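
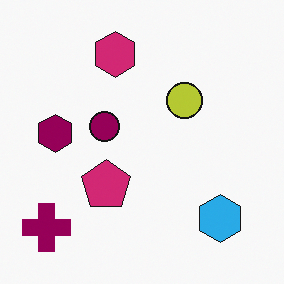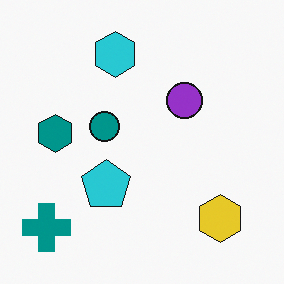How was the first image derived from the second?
The first image is the second hue-shifted through roughly a third of the color wheel.

Every shape's color has rotated by the same amount around the hue wheel — a uniform hue shift.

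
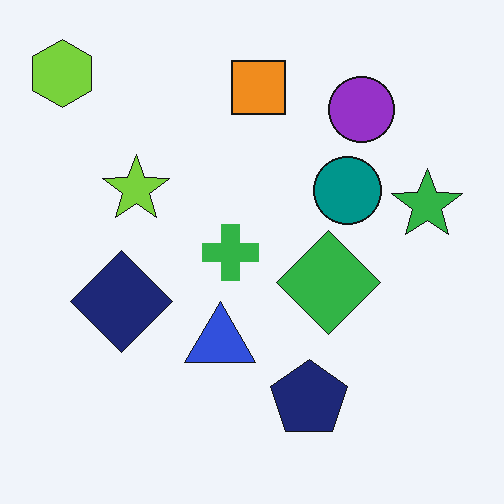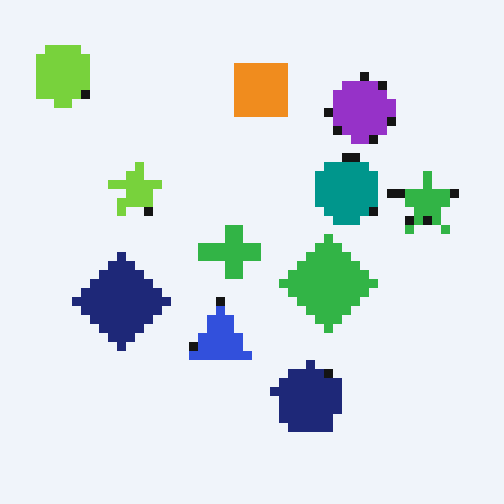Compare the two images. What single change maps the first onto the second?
The second image is the first heavily pixelated into large blocks.

Shapes are reduced to large square blocks; fine edges and outlines are lost — a downscale-then-upscale (mosaic) effect.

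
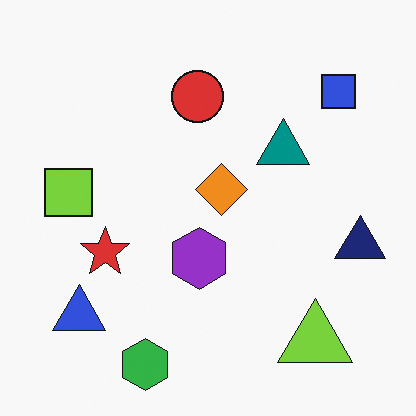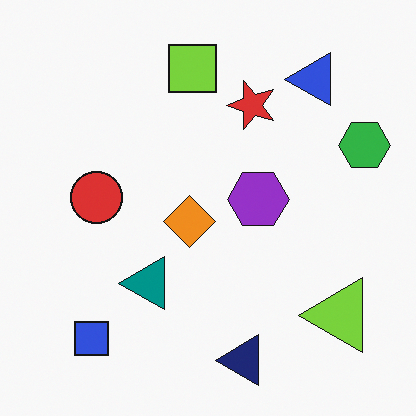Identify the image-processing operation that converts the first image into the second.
The second image is the first transposed (reflected across the top-left ↔ bottom-right diagonal).

Shapes have swapped their row and column positions — what was in the top-right is now in the bottom-left — a diagonal reflection.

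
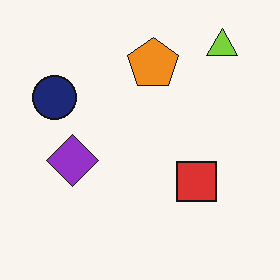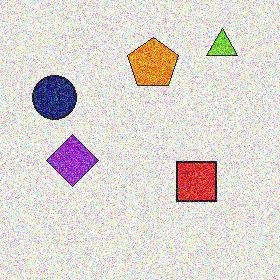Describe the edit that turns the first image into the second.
The second image is the first degraded with a thick layer of grain.

Random speckle covers the whole image, including the flat background.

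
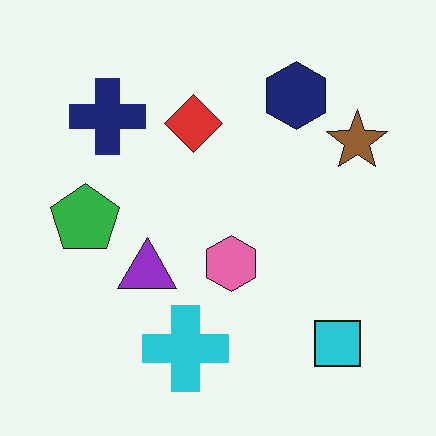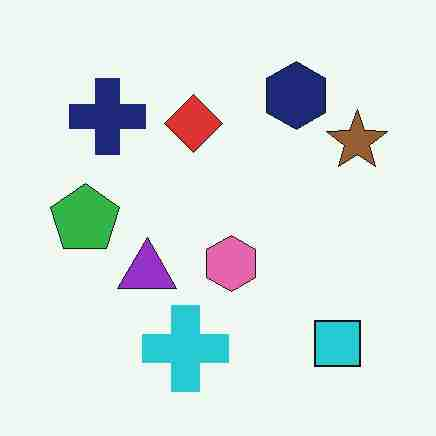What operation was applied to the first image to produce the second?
The transformation is: degraded with heavy JPEG compression.

Blocky 8×8 compression artifacts appear around shape edges and the flat background shows ringing — characteristic JPEG degradation.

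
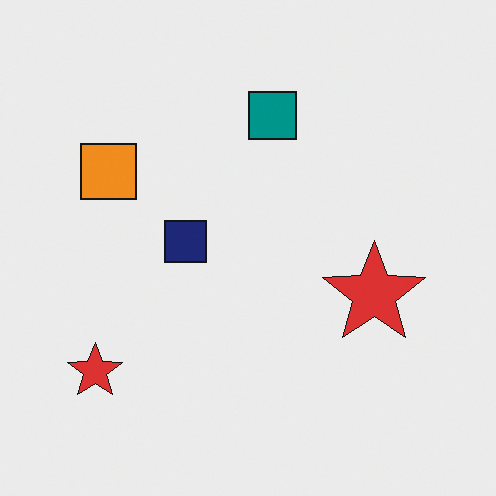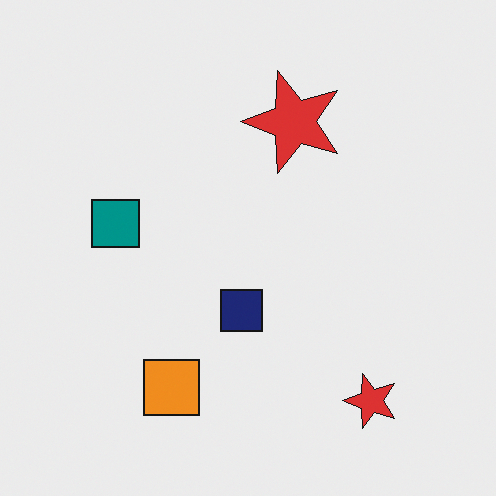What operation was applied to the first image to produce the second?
The transformation is: rotated 90° counter-clockwise.

The orange square sits in the left of the first image and the bottom of the second — consistent with a whole-image 90° counter-clockwise rotation.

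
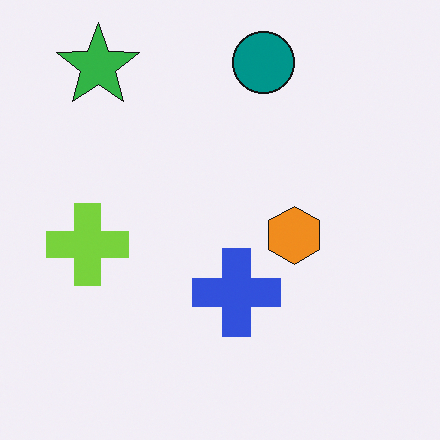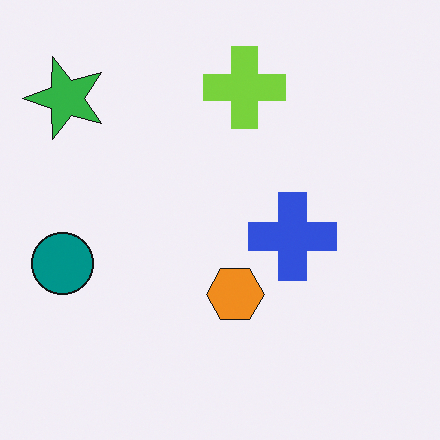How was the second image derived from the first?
The second image is the first transposed (reflected across the top-left ↔ bottom-right diagonal).

Shapes have swapped their row and column positions — what was in the top-right is now in the bottom-left — a diagonal reflection.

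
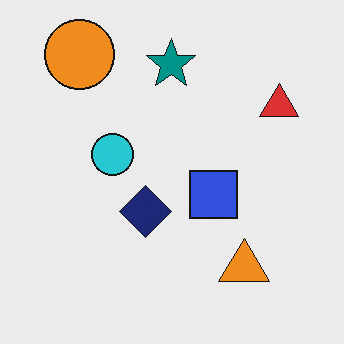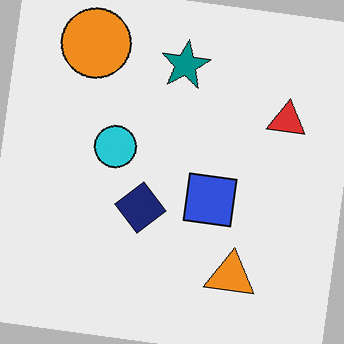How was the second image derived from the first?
The image was rotated clockwise by a small amount.

Every shape is tilted by the same angle and the image corners show triangular fill wedges — a whole-image rotation by a non-right angle.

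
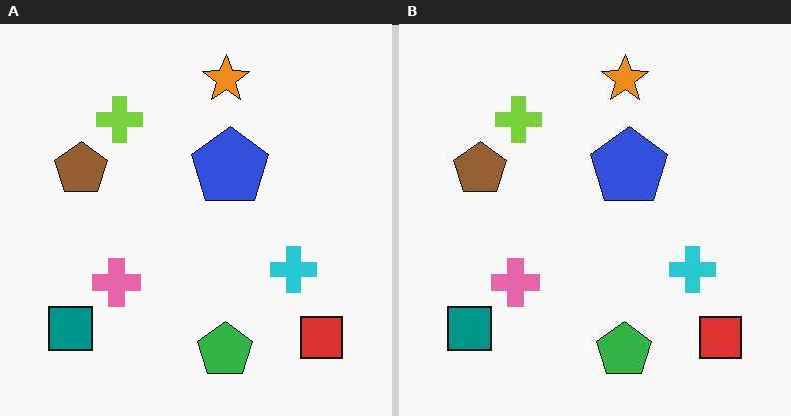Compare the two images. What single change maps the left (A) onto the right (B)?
The right (B) image is the left (A) JPEG-compressed with visible artifacts.

Blocky 8×8 compression artifacts appear around shape edges and the flat background shows ringing — characteristic JPEG degradation.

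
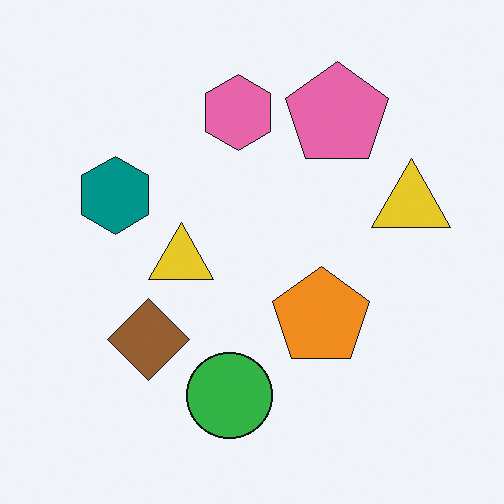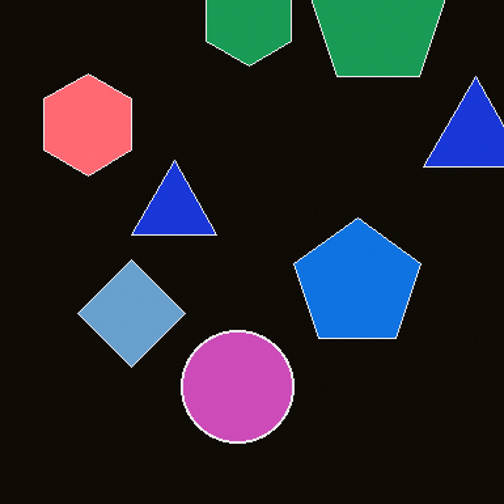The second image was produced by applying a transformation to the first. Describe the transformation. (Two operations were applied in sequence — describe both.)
It was cropped slightly and scaled back up, then color-inverted (negative).

The visible shapes are larger and the field of view is narrower; shapes near the original edges may be partly or wholly outside the frame — a crop-and-rescale. The light background has become dark and every shape's color is its complement — a photographic negative.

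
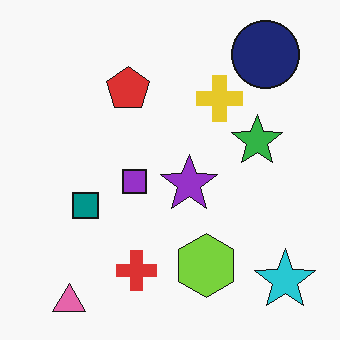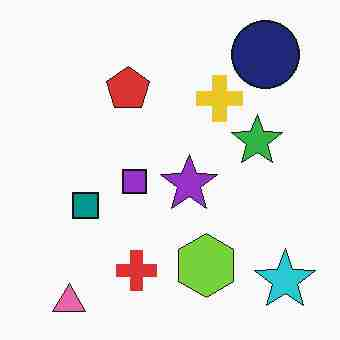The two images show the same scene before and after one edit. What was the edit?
The second image is the first heavily JPEG-compressed with obvious blocking artifacts.

Blocky 8×8 compression artifacts appear around shape edges and the flat background shows ringing — characteristic JPEG degradation.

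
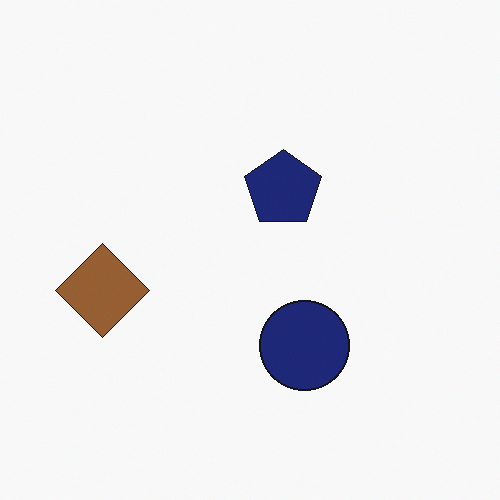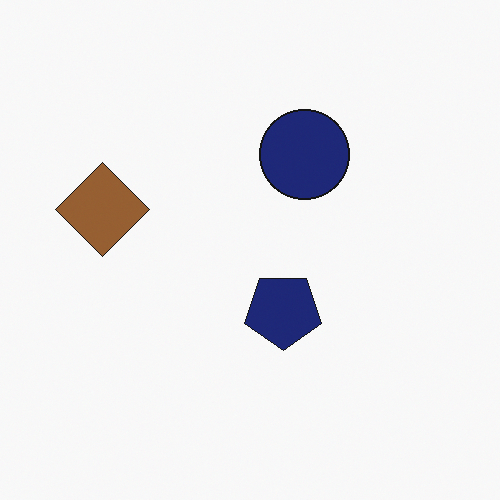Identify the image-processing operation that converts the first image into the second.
The transformation is: flipped vertically (top ↔ bottom).

The navy circle is in the bottom of the first image and the top of the second — shapes on opposite sides of the horizontal midline have swapped in a mirror flip.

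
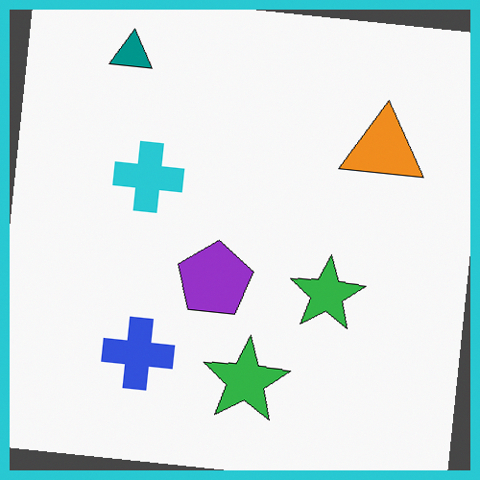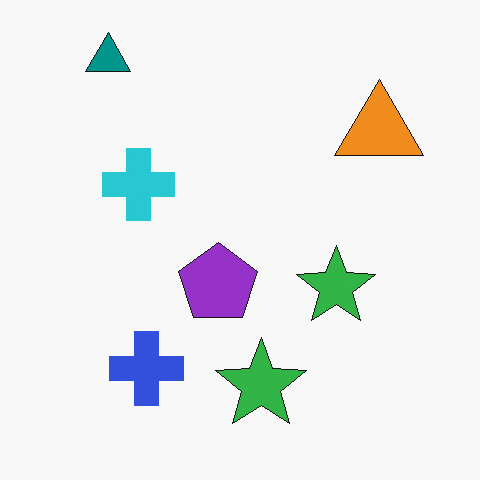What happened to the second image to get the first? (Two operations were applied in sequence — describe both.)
The first image is the second rotated clockwise by a few degrees, then framed with a cyan border.

Every shape is tilted by the same angle and the image corners show triangular fill wedges — a whole-image rotation by a non-right angle. A solid cyan frame runs around the edge of the first image, with the content slightly shrunk inside it.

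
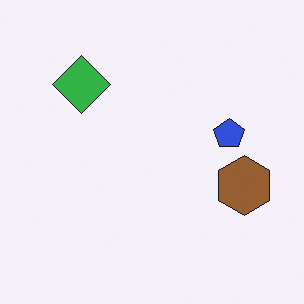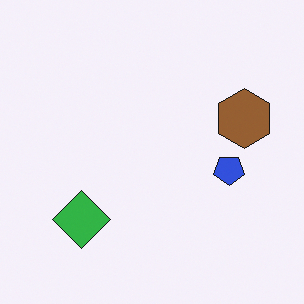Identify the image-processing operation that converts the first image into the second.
The second image is the first flipped vertically (top ↔ bottom).

The green diamond is in the top-left of the first image and the bottom-left of the second — shapes on opposite sides of the horizontal midline have swapped in a mirror flip.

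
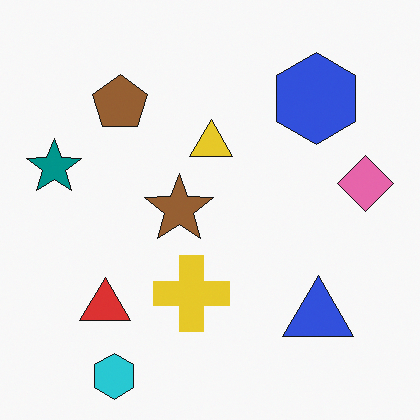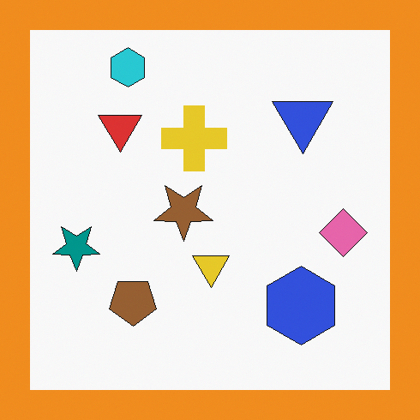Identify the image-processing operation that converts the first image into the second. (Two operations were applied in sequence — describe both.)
The image was flipped vertically (top ↔ bottom), then framed with a orange border.

The cyan hexagon is in the bottom-left of the first image and the top-left of the second — shapes on opposite sides of the horizontal midline have swapped in a mirror flip. A solid orange frame runs around the edge of the second image, with the content slightly shrunk inside it.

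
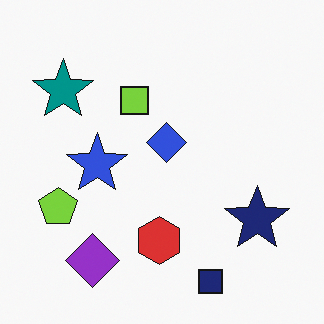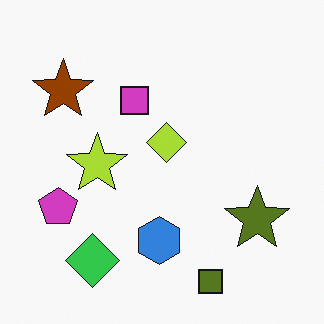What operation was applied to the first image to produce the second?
Hue-shifted through roughly half the color wheel.

Every shape's color has rotated by the same amount around the hue wheel — a uniform hue shift.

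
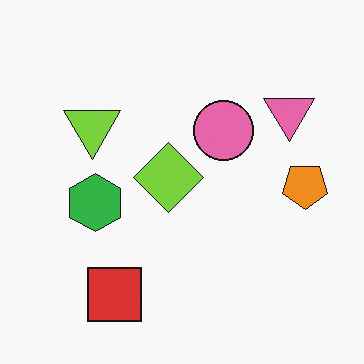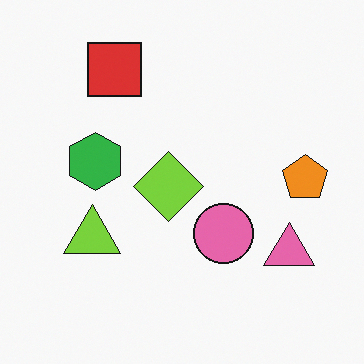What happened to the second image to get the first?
The image was flipped vertically (top ↔ bottom).

The red square is in the top-left of the second image and the bottom-left of the first — shapes on opposite sides of the horizontal midline have swapped in a mirror flip.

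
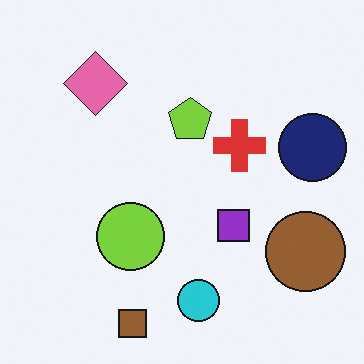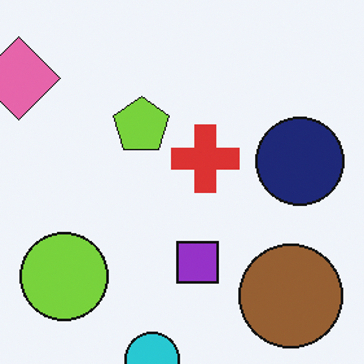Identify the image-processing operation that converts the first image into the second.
The image was cropped slightly and scaled back up.

The visible shapes are larger and the field of view is narrower; shapes near the original edges may be partly or wholly outside the frame — a crop-and-rescale.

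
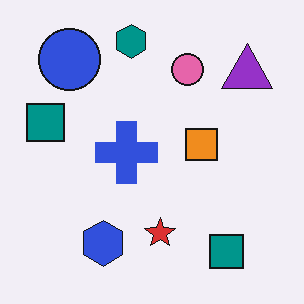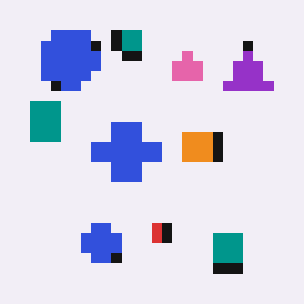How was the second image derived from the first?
The second image is the first coarsely pixelated.

Shapes are reduced to large square blocks; fine edges and outlines are lost — a downscale-then-upscale (mosaic) effect.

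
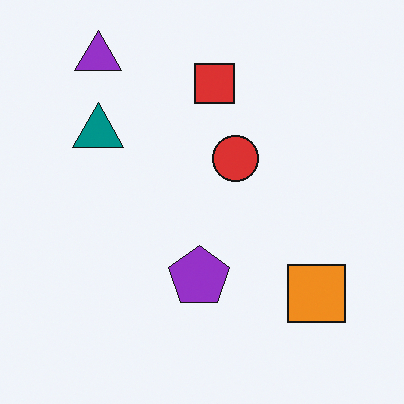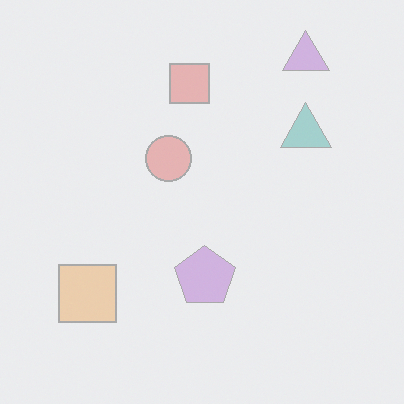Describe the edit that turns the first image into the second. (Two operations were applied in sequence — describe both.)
Washed out (contrast reduced), then flipped horizontally (left ↔ right).

Tones are pushed toward mid-grey across the whole image — a global contrast change. The orange square is in the bottom-right of the first image and the bottom-left of the second — shapes on opposite sides of the vertical midline have swapped in a mirror flip.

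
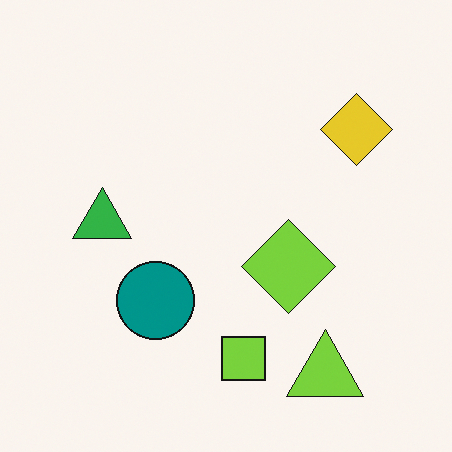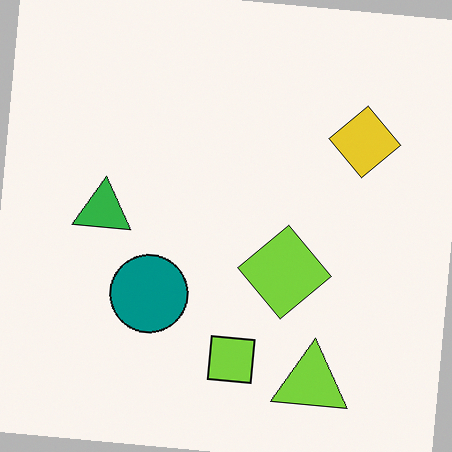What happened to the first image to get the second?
The image was rotated clockwise by a slight angle.

Every shape is tilted by the same angle and the image corners show triangular fill wedges — a whole-image rotation by a non-right angle.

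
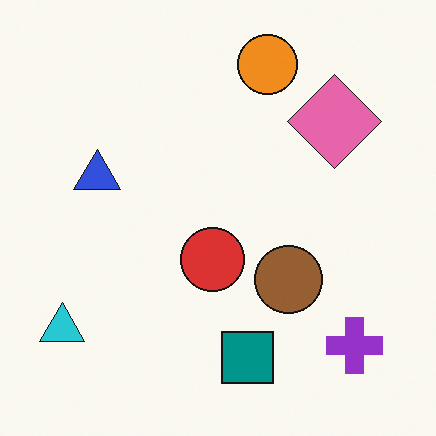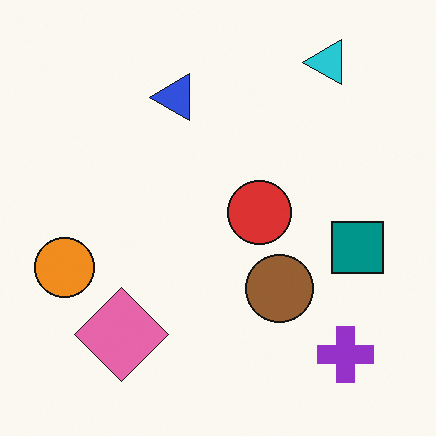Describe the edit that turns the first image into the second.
This is the original image transposed (reflected across the top-left ↔ bottom-right diagonal).

Shapes have swapped their row and column positions — what was in the top-right is now in the bottom-left — a diagonal reflection.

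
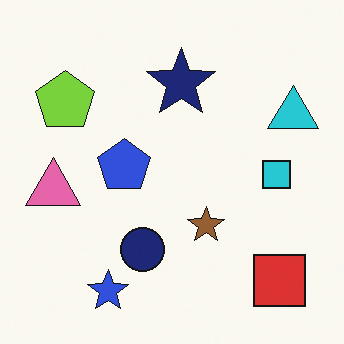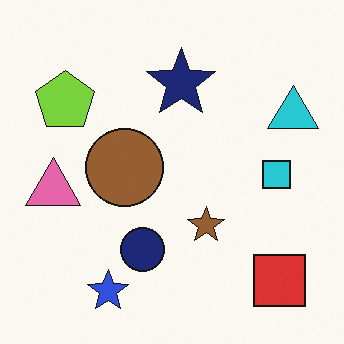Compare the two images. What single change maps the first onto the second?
The second image is the first overlaid with an additional brown circle.

A brown circle appears in the second image that is absent from the first.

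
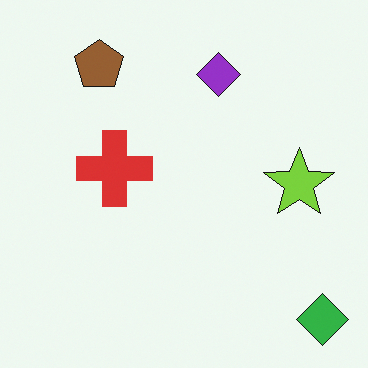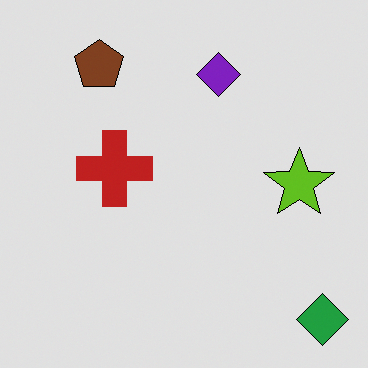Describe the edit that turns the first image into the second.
The image was moderately posterized.

Each flat color has snapped to a coarser quantized level — most visibly, the near-white background has dropped to a flat grey.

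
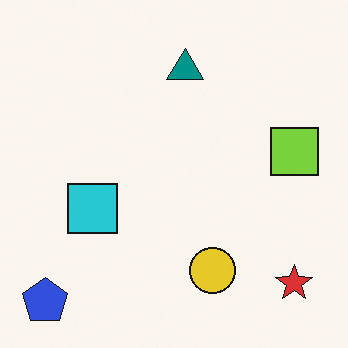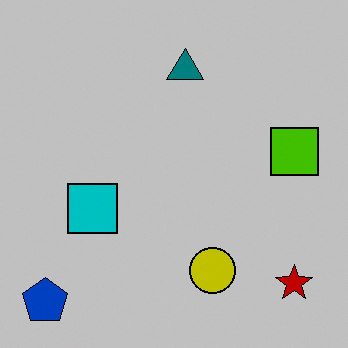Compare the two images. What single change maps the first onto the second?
It was heavily posterized to just a handful of flat colors.

Each flat color has snapped to a coarser quantized level — most visibly, the near-white background has dropped to a flat grey.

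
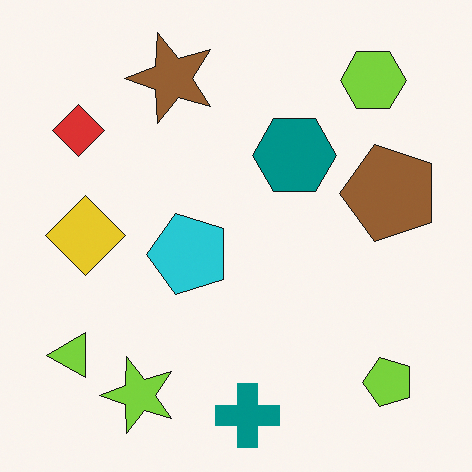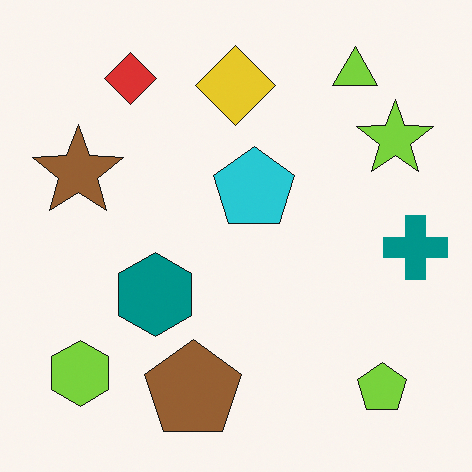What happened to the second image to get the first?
The image was transposed (reflected across the top-left ↔ bottom-right diagonal).

Shapes have swapped their row and column positions — what was in the top-right is now in the bottom-left — a diagonal reflection.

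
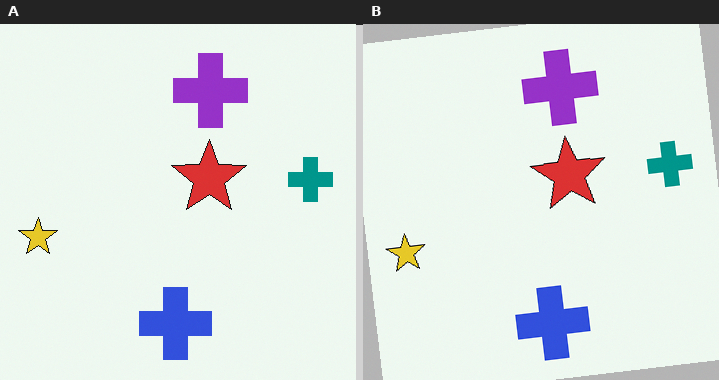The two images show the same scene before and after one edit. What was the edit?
The right (B) image is the left (A) rotated counter-clockwise by a few degrees.

Every shape is tilted by the same angle and the image corners show triangular fill wedges — a whole-image rotation by a non-right angle.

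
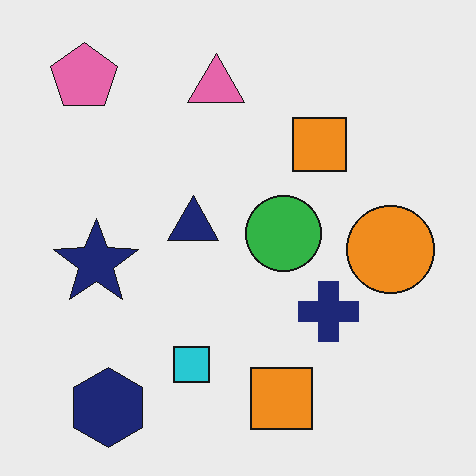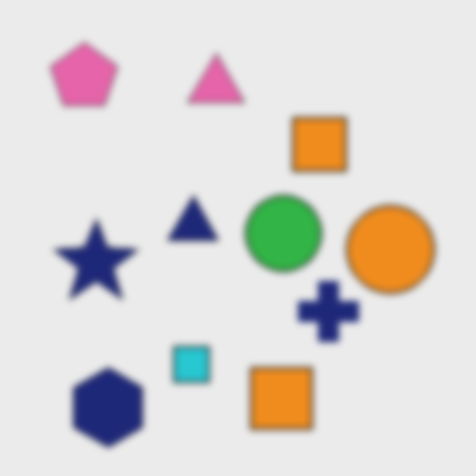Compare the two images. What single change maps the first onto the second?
The transformation is: moderately blurred.

Shape edges and outlines are uniformly softened across the whole image.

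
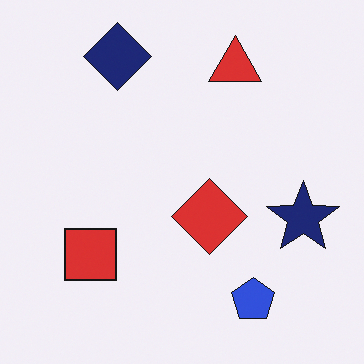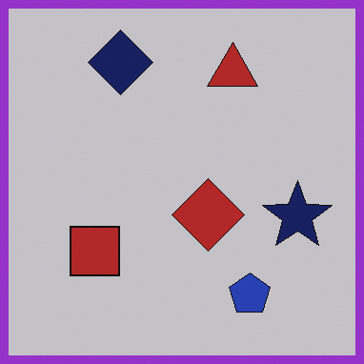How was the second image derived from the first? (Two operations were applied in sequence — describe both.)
This is the original image slightly darkened, then framed with a purple border.

Every pixel — background and shapes alike — is uniformly darkened. A solid purple frame runs around the edge of the second image, with the content slightly shrunk inside it.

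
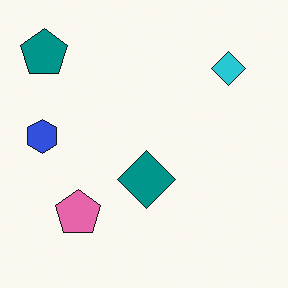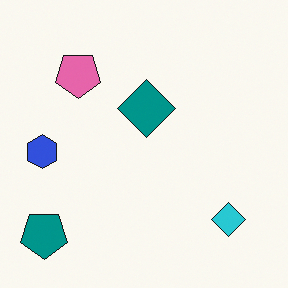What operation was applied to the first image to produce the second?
This is the original image flipped vertically (top ↔ bottom).

The teal pentagon is in the top-left of the first image and the bottom-left of the second — shapes on opposite sides of the horizontal midline have swapped in a mirror flip.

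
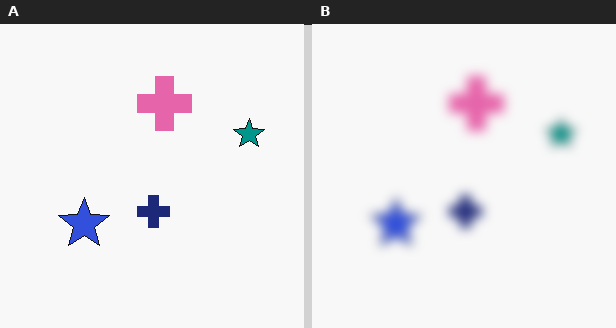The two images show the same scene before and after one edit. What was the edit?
The transformation is: heavily blurred.

Shape edges and outlines are uniformly softened across the whole image.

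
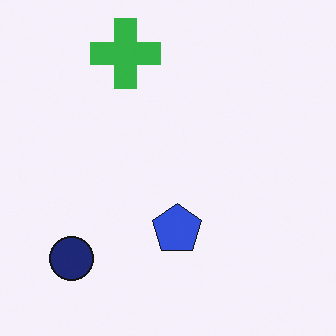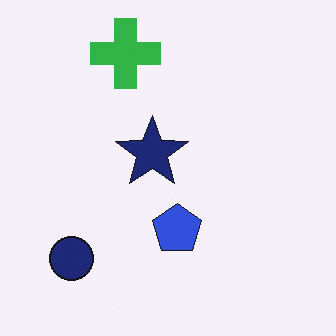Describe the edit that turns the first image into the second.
The transformation is: overlaid with an additional navy star.

A navy star appears in the second image that is absent from the first.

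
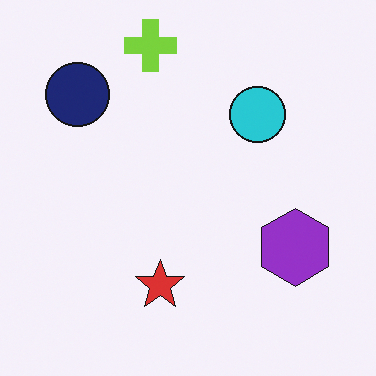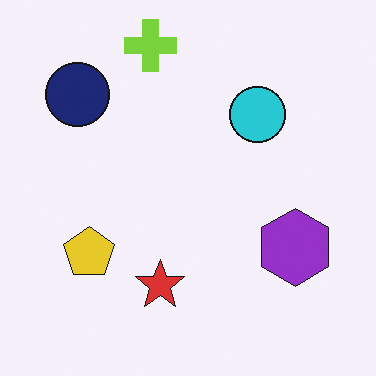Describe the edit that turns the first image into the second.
It was overlaid with an additional yellow pentagon.

A yellow pentagon appears in the second image that is absent from the first.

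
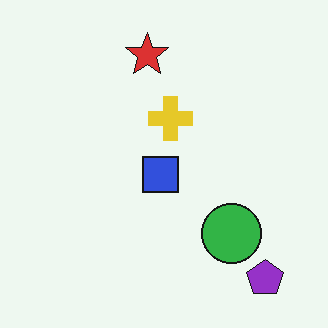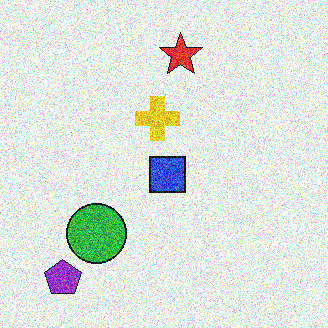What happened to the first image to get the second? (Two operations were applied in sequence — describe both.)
It was degraded with heavy additive noise, then flipped horizontally (left ↔ right).

Random speckle covers the whole image, including the flat background. The purple pentagon is in the bottom-right of the first image and the bottom-left of the second — shapes on opposite sides of the vertical midline have swapped in a mirror flip.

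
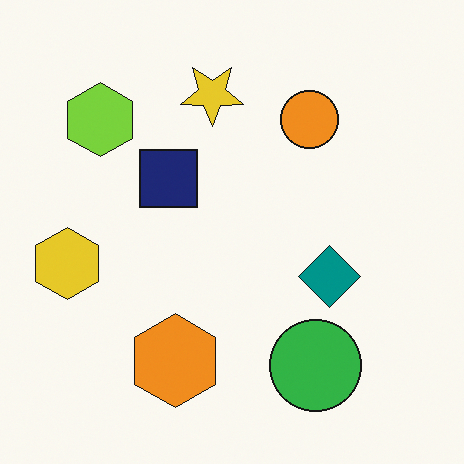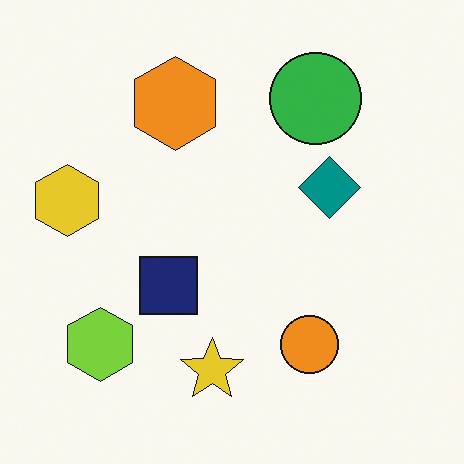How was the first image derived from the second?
The transformation is: flipped vertically (top ↔ bottom).

The yellow star is in the bottom of the second image and the top of the first — shapes on opposite sides of the horizontal midline have swapped in a mirror flip.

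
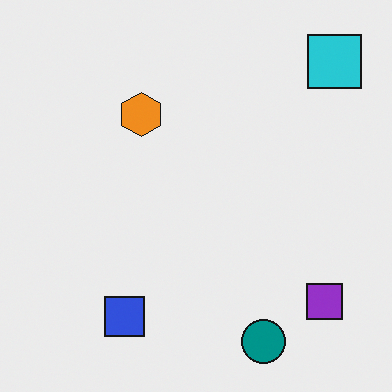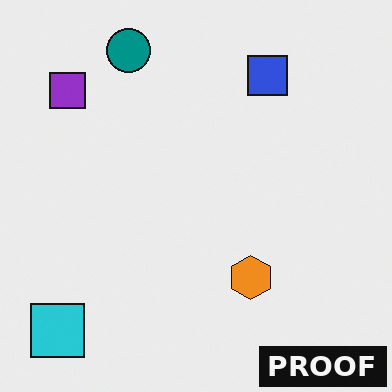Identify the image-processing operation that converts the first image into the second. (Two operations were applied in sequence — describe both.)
The image was rotated 180°, then watermarked with the text "PROOF" in the lower-right corner.

The cyan square sits in the top-right of the first image and the bottom-left of the second — consistent with a whole-image 180° rotation. A dark label reading "PROOF" appears in the lower-right corner.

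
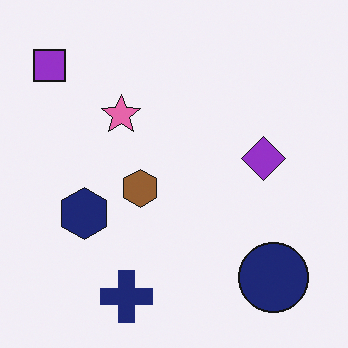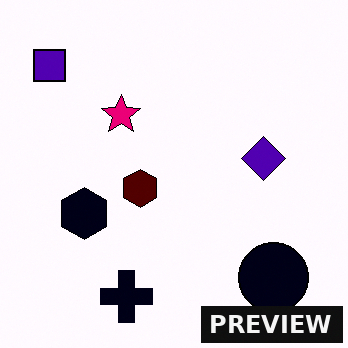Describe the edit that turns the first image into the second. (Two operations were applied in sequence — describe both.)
It was given much higher contrast, then watermarked with the text "PREVIEW" in the lower-right corner.

Tones are pushed away from mid-grey across the whole image — a global contrast change. A dark label reading "PREVIEW" appears in the lower-right corner.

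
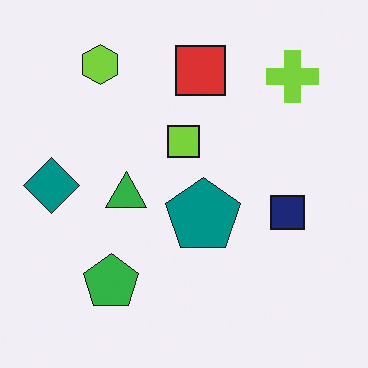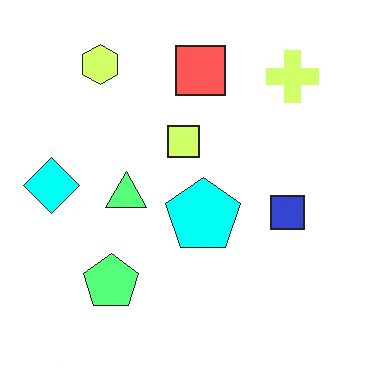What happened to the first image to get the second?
It was noticeably brightened.

Every pixel — background and shapes alike — is uniformly brightened.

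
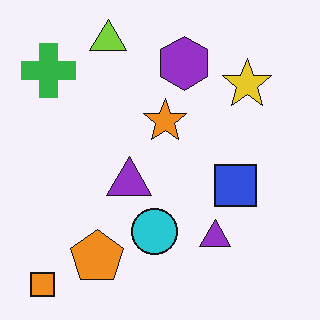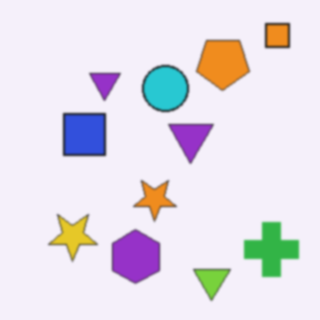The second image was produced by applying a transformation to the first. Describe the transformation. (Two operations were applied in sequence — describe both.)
The transformation is: rotated 180°, then given a subtle gaussian blur.

The orange square sits in the bottom-left of the first image and the top-right of the second — consistent with a whole-image 180° rotation. Shape edges and outlines are uniformly softened across the whole image.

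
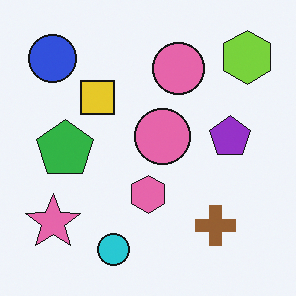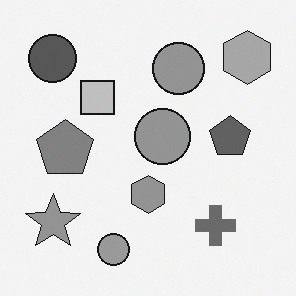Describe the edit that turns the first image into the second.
The image was converted to grayscale.

All color is removed — every shape is now a shade of grey.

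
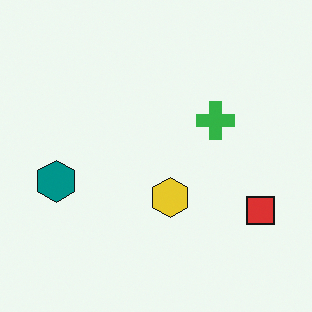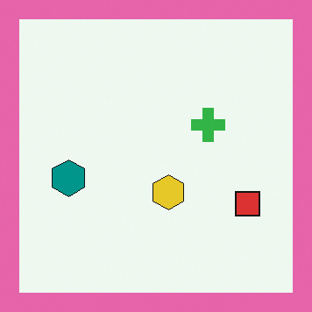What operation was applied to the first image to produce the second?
The second image is the first framed with a pink border.

A solid pink frame runs around the edge of the second image, with the content slightly shrunk inside it.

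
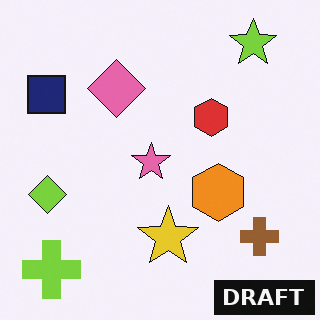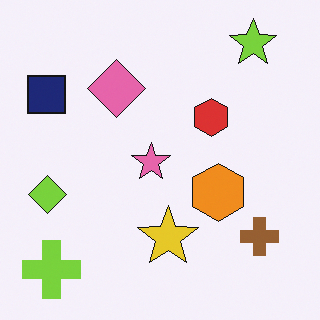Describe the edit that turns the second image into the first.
The transformation is: watermarked with the text "DRAFT" in the lower-right corner.

A dark label reading "DRAFT" appears in the lower-right corner.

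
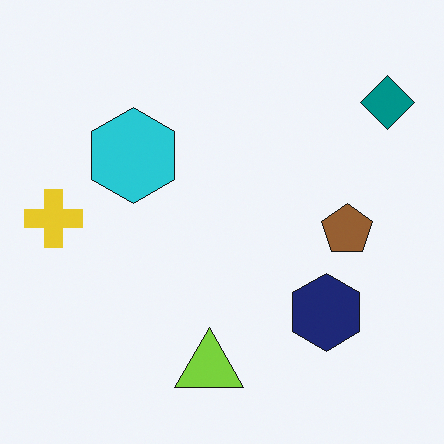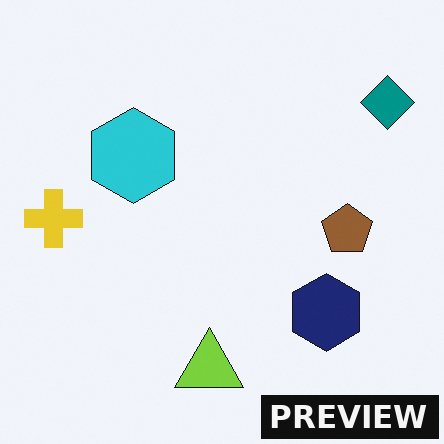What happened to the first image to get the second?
It was watermarked with the text "PREVIEW" in the lower-right corner.

A dark label reading "PREVIEW" appears in the lower-right corner.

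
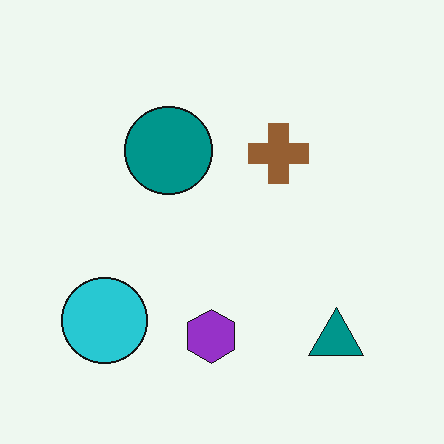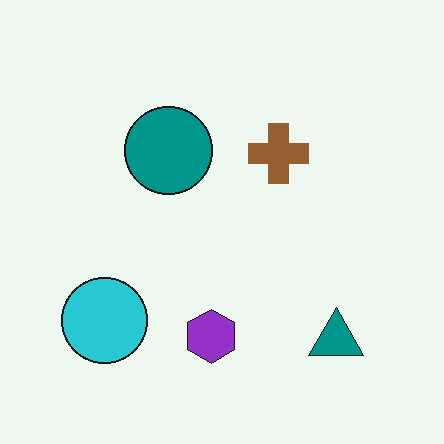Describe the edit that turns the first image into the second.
This is the original image given moderate JPEG compression.

Blocky 8×8 compression artifacts appear around shape edges and the flat background shows ringing — characteristic JPEG degradation.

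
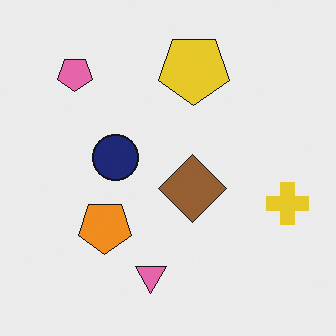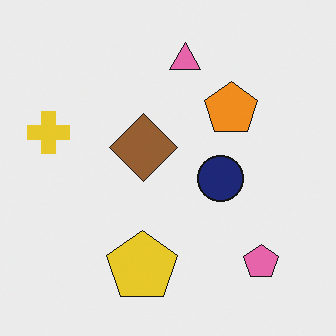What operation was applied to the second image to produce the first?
Rotated 180°.

The pink pentagon sits in the bottom-right of the second image and the top-left of the first — consistent with a whole-image 180° rotation.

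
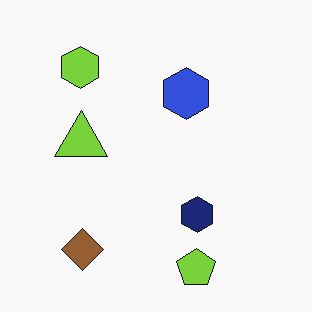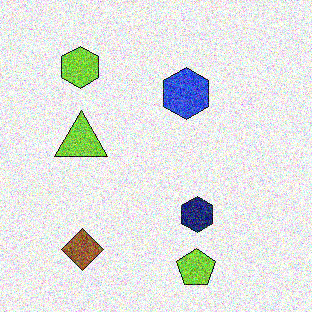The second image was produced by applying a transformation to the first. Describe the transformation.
The image was degraded with heavy additive noise.

Random speckle covers the whole image, including the flat background.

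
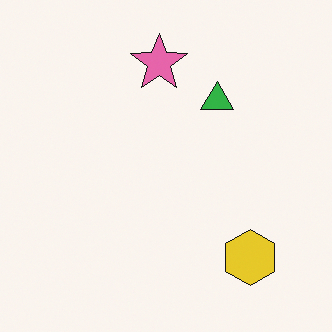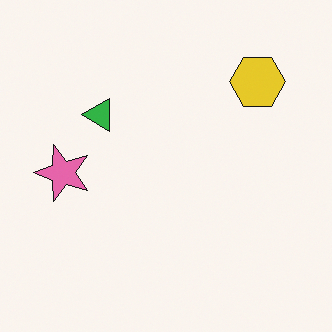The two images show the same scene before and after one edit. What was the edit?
The image was rotated 90° counter-clockwise.

The yellow hexagon sits in the bottom-right of the first image and the top-right of the second — consistent with a whole-image 90° counter-clockwise rotation.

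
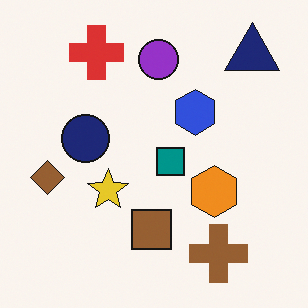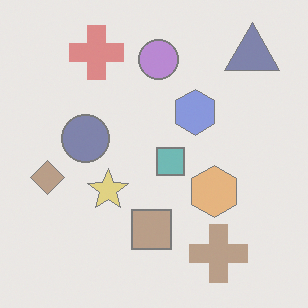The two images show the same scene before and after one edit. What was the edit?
Washed out (contrast reduced).

Tones are pushed toward mid-grey across the whole image — a global contrast change.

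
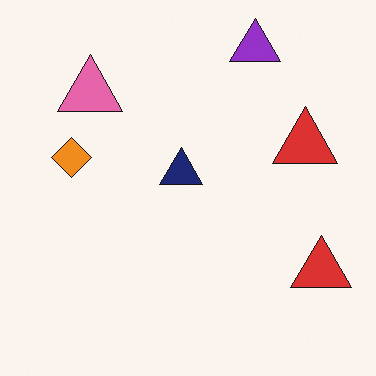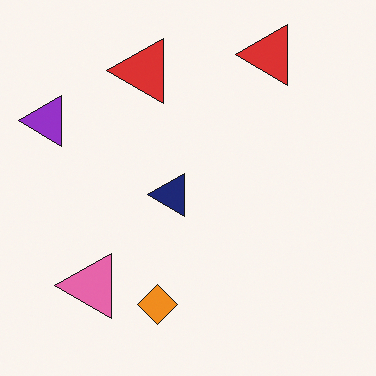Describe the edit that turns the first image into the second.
Rotated 90° counter-clockwise.

The purple triangle sits in the top-right of the first image and the top-left of the second — consistent with a whole-image 90° counter-clockwise rotation.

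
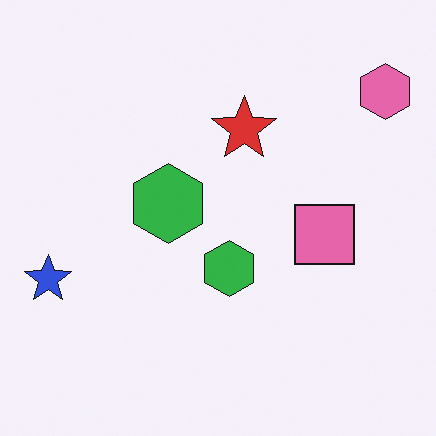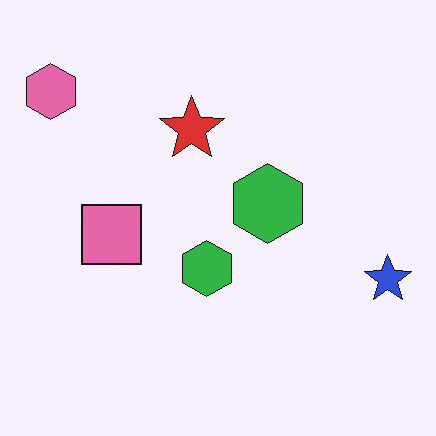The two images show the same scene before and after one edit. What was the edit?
This is the original image flipped horizontally (left ↔ right).

The blue star is in the left of the first image and the right of the second — shapes on opposite sides of the vertical midline have swapped in a mirror flip.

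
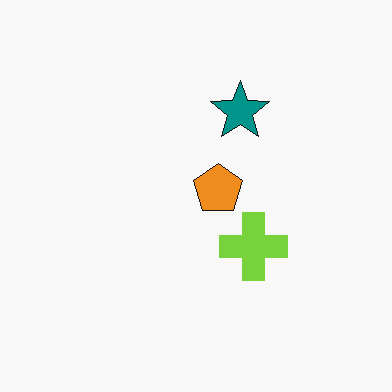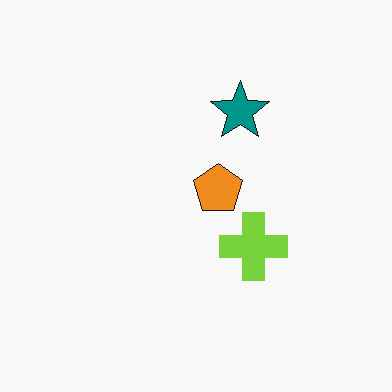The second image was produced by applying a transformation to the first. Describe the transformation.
The transformation is: JPEG-compressed with visible artifacts.

Blocky 8×8 compression artifacts appear around shape edges and the flat background shows ringing — characteristic JPEG degradation.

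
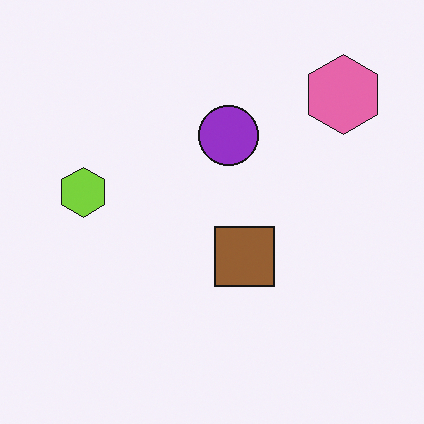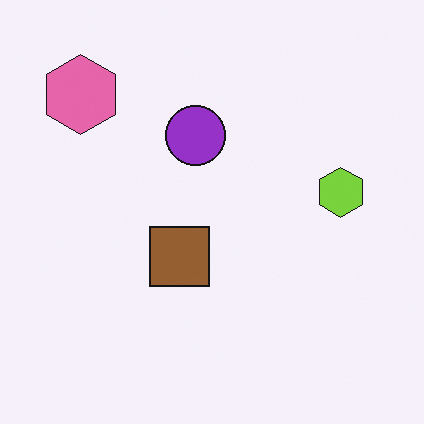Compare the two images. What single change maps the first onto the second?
Flipped horizontally (left ↔ right).

The pink hexagon is in the top-right of the first image and the top-left of the second — shapes on opposite sides of the vertical midline have swapped in a mirror flip.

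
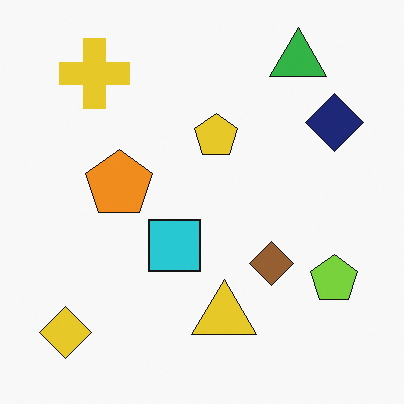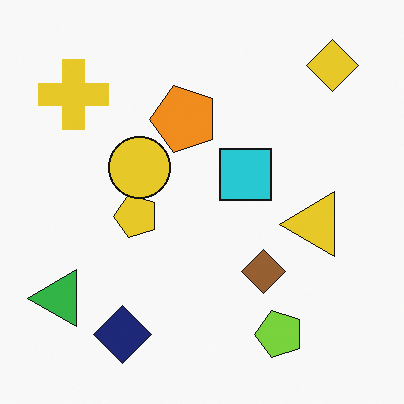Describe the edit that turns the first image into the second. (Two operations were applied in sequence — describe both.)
Transposed (reflected across the top-left ↔ bottom-right diagonal), then overlaid with an additional yellow circle.

Shapes have swapped their row and column positions — what was in the top-right is now in the bottom-left — a diagonal reflection. A yellow circle appears in the second image that is absent from the first.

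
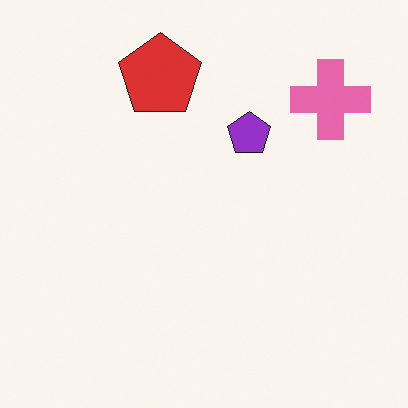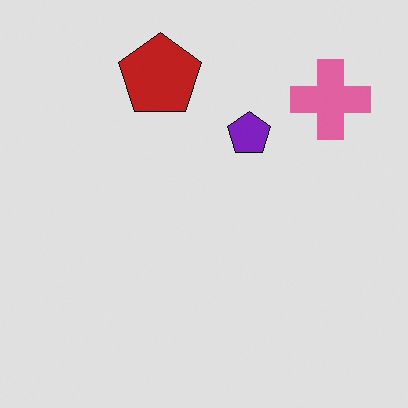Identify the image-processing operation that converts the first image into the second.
The transformation is: posterized to a reduced palette.

Each flat color has snapped to a coarser quantized level — most visibly, the near-white background has dropped to a flat grey.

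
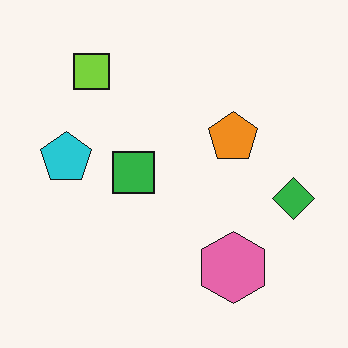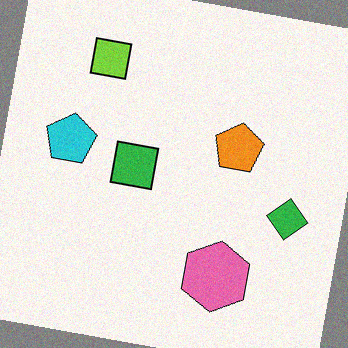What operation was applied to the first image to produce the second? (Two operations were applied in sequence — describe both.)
Rotated clockwise by a few degrees, then degraded with subtle gaussian noise.

Every shape is tilted by the same angle and the image corners show triangular fill wedges — a whole-image rotation by a non-right angle. Random speckle covers the whole image, including the flat background.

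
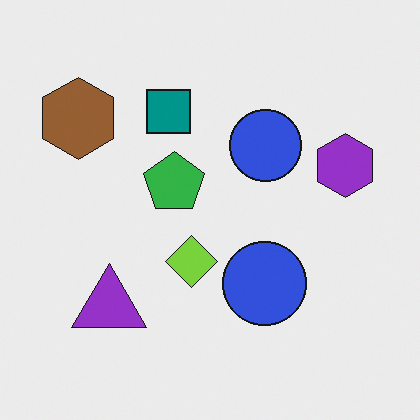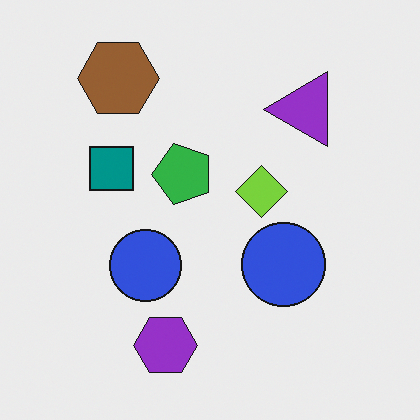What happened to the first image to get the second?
The image was transposed (reflected across the top-left ↔ bottom-right diagonal).

Shapes have swapped their row and column positions — what was in the top-right is now in the bottom-left — a diagonal reflection.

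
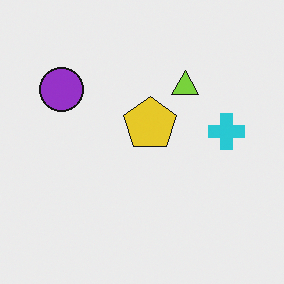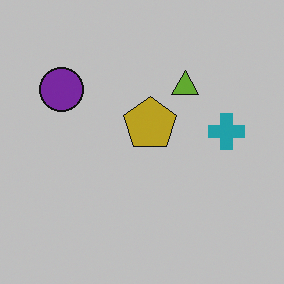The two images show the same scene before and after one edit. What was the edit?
This is the original image darkened a little.

Every pixel — background and shapes alike — is uniformly darkened.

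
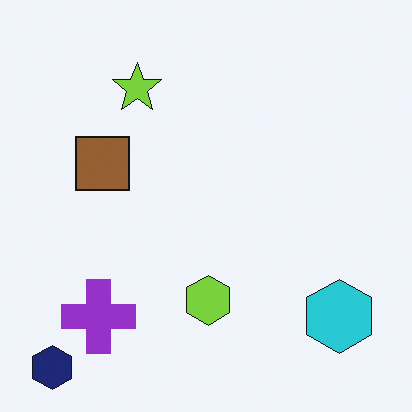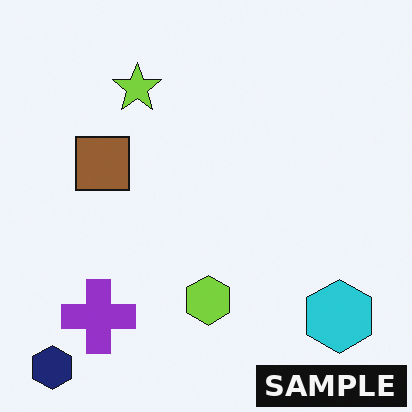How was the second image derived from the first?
This is the original image watermarked with the text "SAMPLE" in the lower-right corner.

A dark label reading "SAMPLE" appears in the lower-right corner.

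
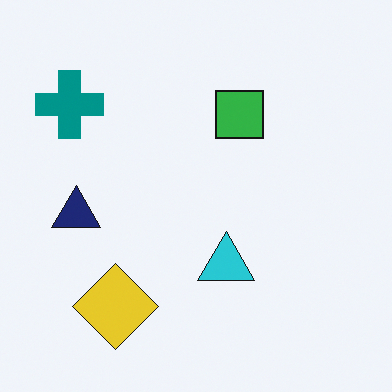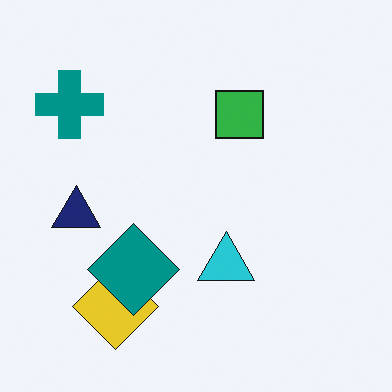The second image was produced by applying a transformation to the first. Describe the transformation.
The second image is the first overlaid with an additional teal diamond.

A teal diamond appears in the second image that is absent from the first.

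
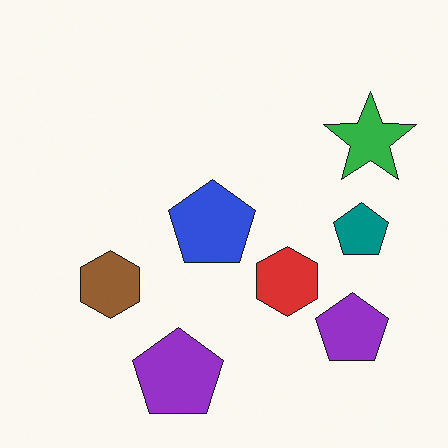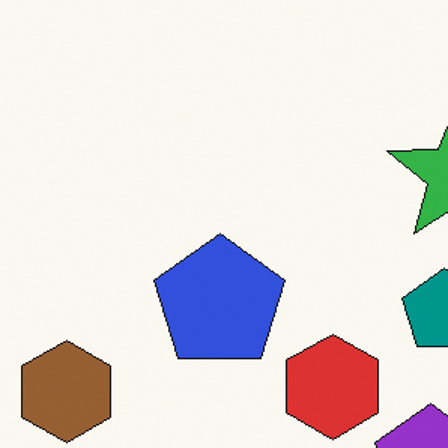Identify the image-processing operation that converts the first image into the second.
Cropped slightly and scaled back up.

The visible shapes are larger and the field of view is narrower; shapes near the original edges may be partly or wholly outside the frame — a crop-and-rescale.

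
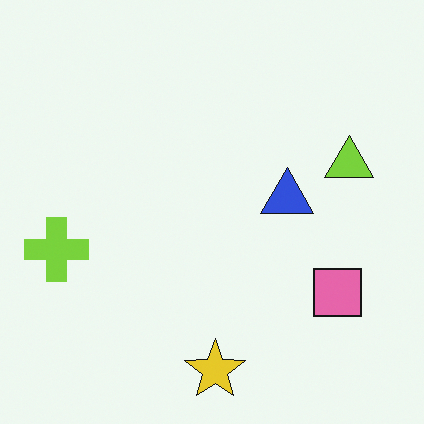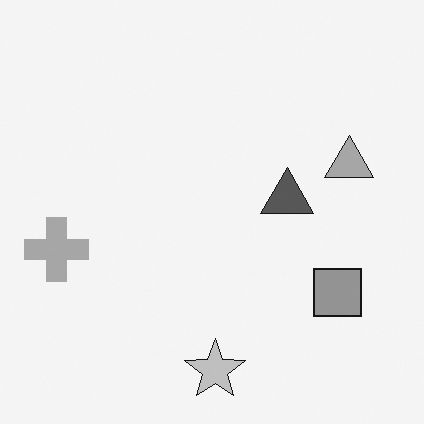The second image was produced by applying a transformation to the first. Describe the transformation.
The transformation is: converted to grayscale.

All color is removed — every shape is now a shade of grey.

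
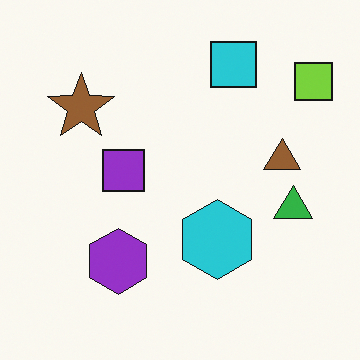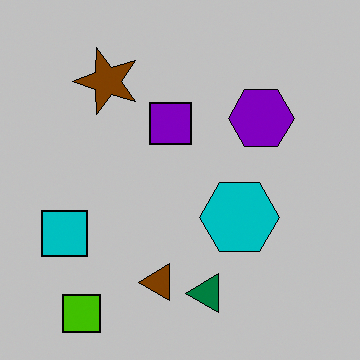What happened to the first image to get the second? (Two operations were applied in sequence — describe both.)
This is the original image transposed (reflected across the top-left ↔ bottom-right diagonal), then aggressively posterized.

Shapes have swapped their row and column positions — what was in the top-right is now in the bottom-left — a diagonal reflection. Each flat color has snapped to a coarser quantized level — most visibly, the near-white background has dropped to a flat grey.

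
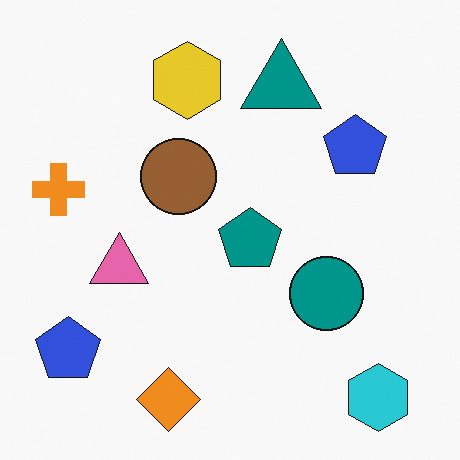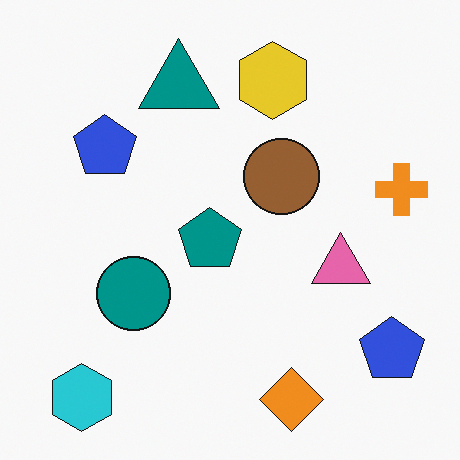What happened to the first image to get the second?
The second image is the first flipped horizontally (left ↔ right).

The orange cross is in the left of the first image and the right of the second — shapes on opposite sides of the vertical midline have swapped in a mirror flip.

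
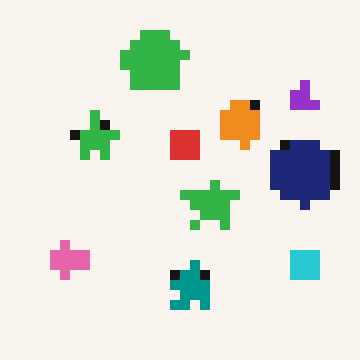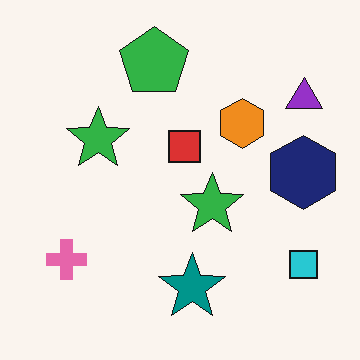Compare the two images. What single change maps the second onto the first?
This is the original image coarsely pixelated.

Shapes are reduced to large square blocks; fine edges and outlines are lost — a downscale-then-upscale (mosaic) effect.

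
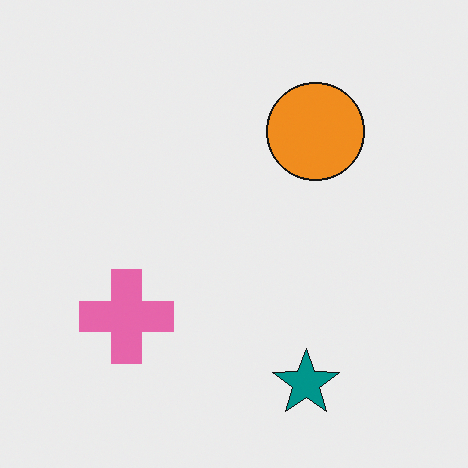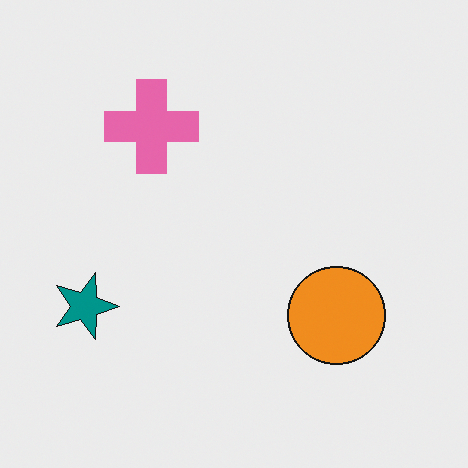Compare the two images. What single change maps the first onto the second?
The image was rotated 90° clockwise.

The teal star sits in the bottom of the first image and the left of the second — consistent with a whole-image 90° clockwise rotation.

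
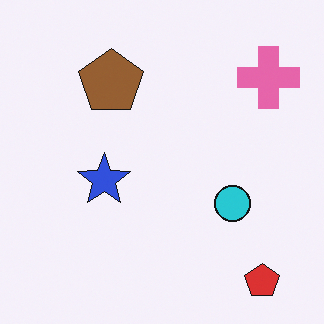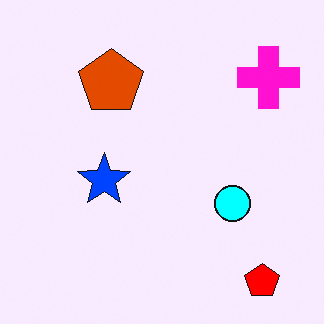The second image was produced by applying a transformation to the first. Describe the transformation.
Heavily oversaturated.

All colors are more vivid — a global saturation change.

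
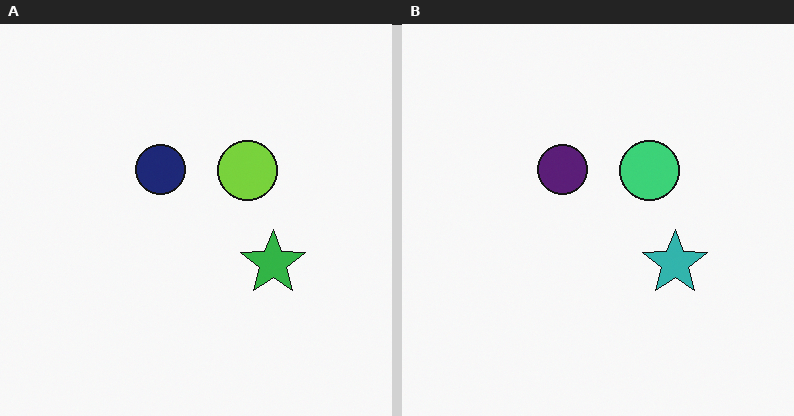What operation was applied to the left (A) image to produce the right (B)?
The image was hue-shifted slightly.

Every shape's color has rotated by the same amount around the hue wheel — a uniform hue shift.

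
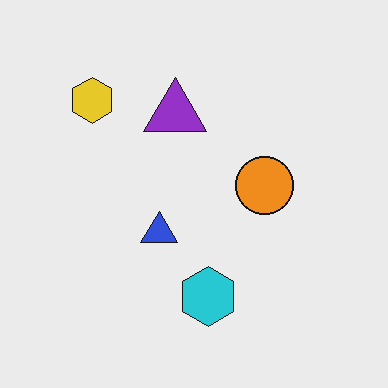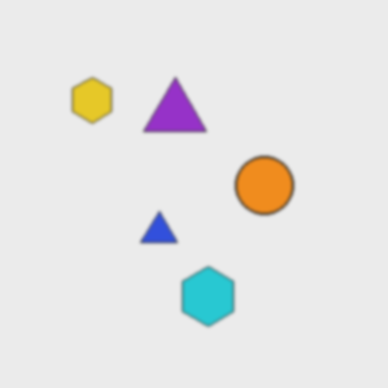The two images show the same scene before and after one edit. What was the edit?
The second image is the first slightly softened.

Shape edges and outlines are uniformly softened across the whole image.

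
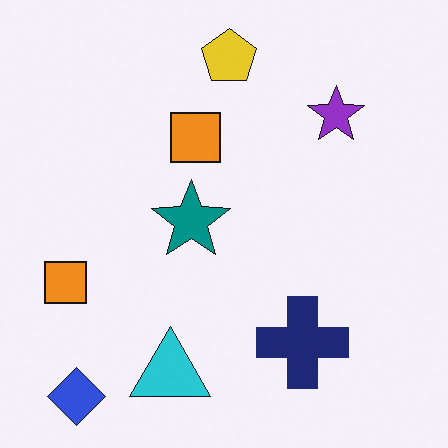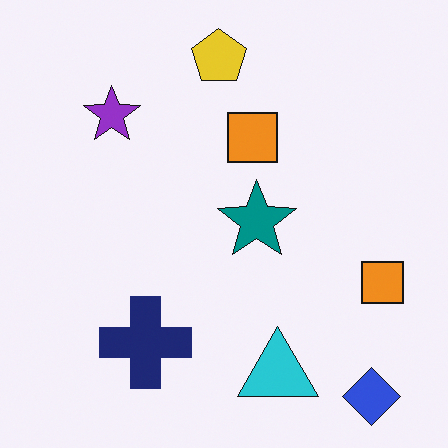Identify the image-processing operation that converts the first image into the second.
The transformation is: flipped horizontally (left ↔ right).

The blue diamond is in the bottom-left of the first image and the bottom-right of the second — shapes on opposite sides of the vertical midline have swapped in a mirror flip.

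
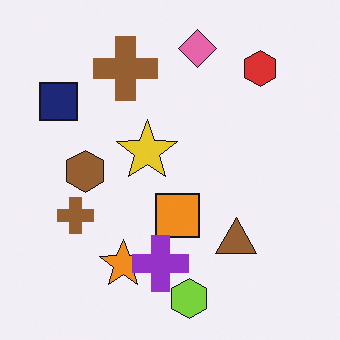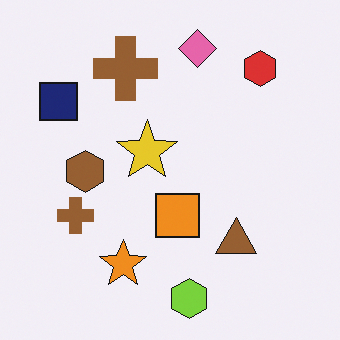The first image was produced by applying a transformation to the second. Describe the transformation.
The image was overlaid with an additional purple cross.

A purple cross appears in the first image that is absent from the second.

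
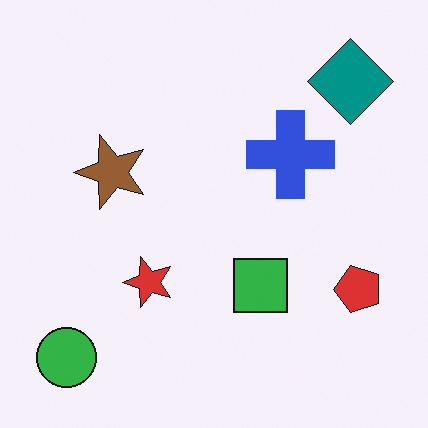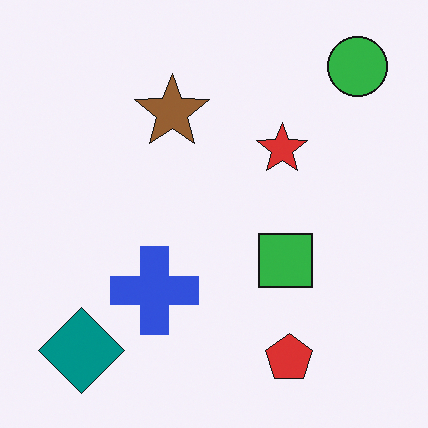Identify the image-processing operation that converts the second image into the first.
It was transposed (reflected across the top-left ↔ bottom-right diagonal).

Shapes have swapped their row and column positions — what was in the top-right is now in the bottom-left — a diagonal reflection.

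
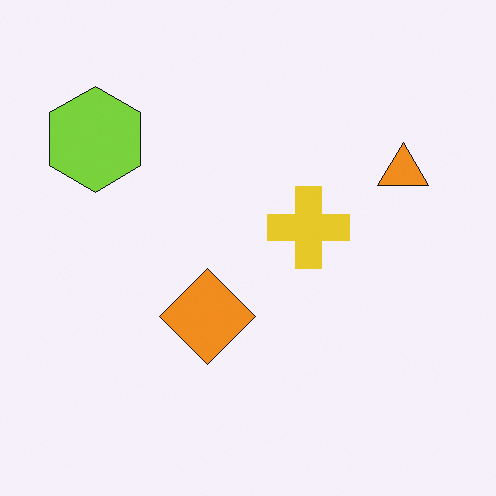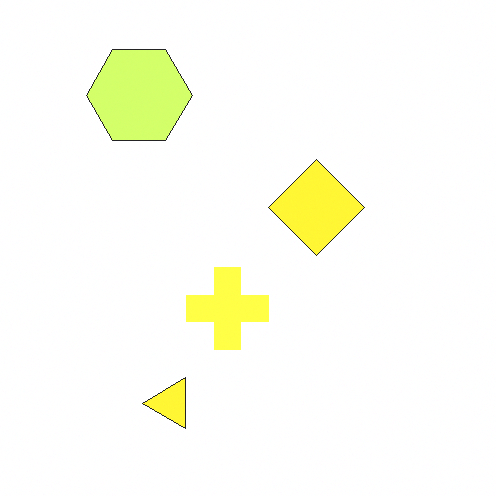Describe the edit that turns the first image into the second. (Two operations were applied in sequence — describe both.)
The second image is the first brightened a lot, then transposed (reflected across the top-left ↔ bottom-right diagonal).

Every pixel — background and shapes alike — is uniformly brightened. Shapes have swapped their row and column positions — what was in the top-right is now in the bottom-left — a diagonal reflection.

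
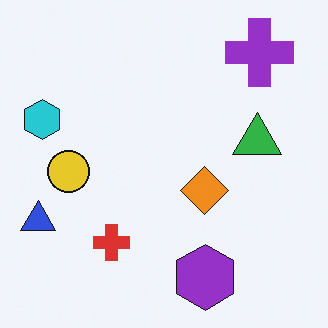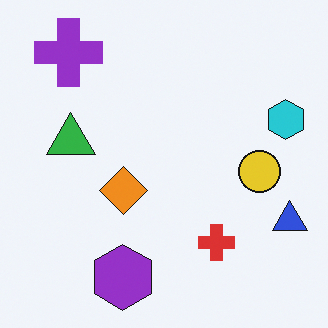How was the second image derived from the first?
The second image is the first flipped horizontally (left ↔ right).

The blue triangle is in the bottom-left of the first image and the bottom-right of the second — shapes on opposite sides of the vertical midline have swapped in a mirror flip.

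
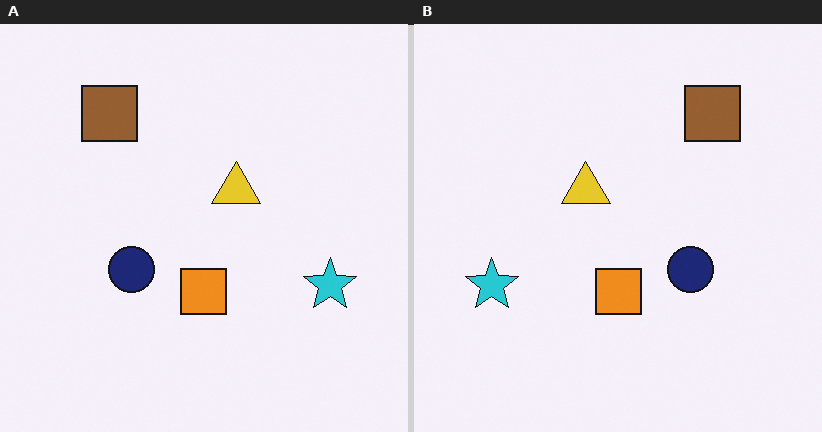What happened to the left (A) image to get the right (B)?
The right (B) image is the left (A) flipped horizontally (left ↔ right).

The cyan star is in the right of the left (A) image and the left of the right (B) — shapes on opposite sides of the vertical midline have swapped in a mirror flip.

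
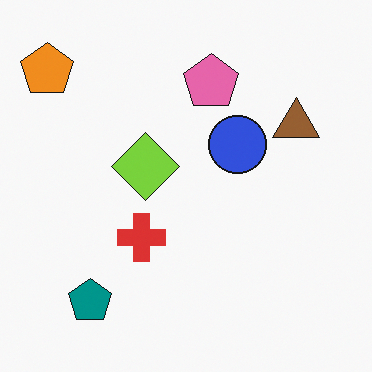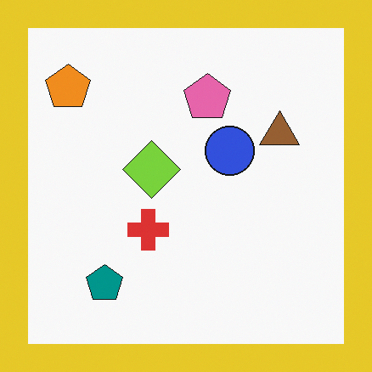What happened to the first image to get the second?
It was framed with a yellow border.

A solid yellow frame runs around the edge of the second image, with the content slightly shrunk inside it.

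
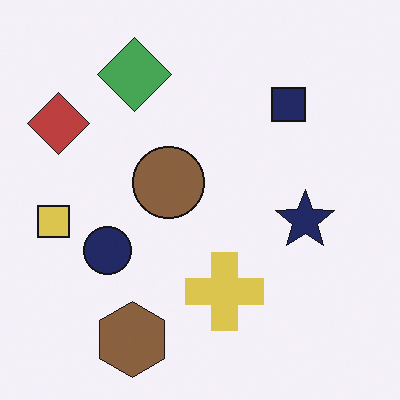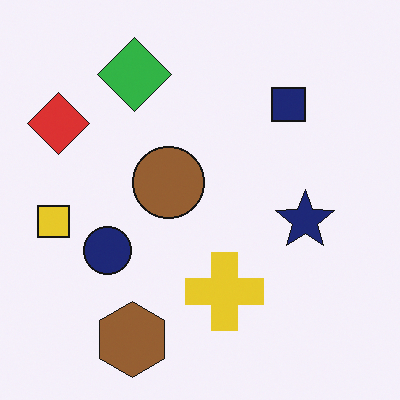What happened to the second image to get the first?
Slightly desaturated.

All colors are more muted and greyish — a global saturation change.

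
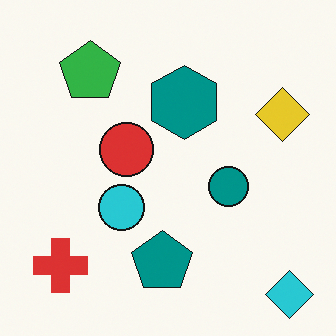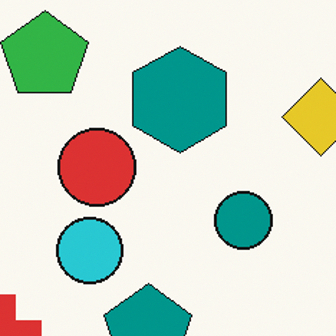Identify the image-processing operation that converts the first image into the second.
Cropped slightly and scaled back up.

The visible shapes are larger and the field of view is narrower; shapes near the original edges may be partly or wholly outside the frame — a crop-and-rescale.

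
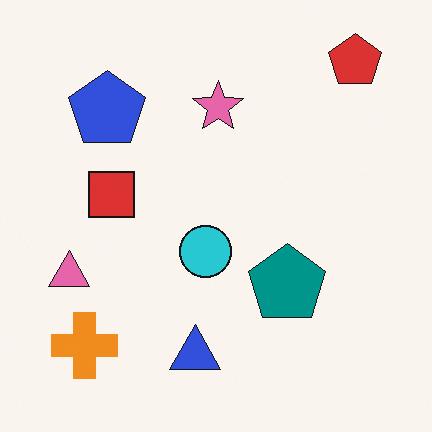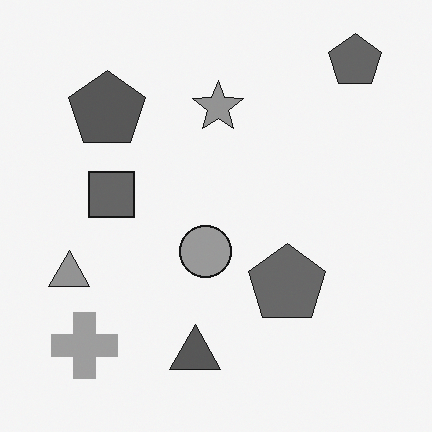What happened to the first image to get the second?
Converted to grayscale.

All color is removed — every shape is now a shade of grey.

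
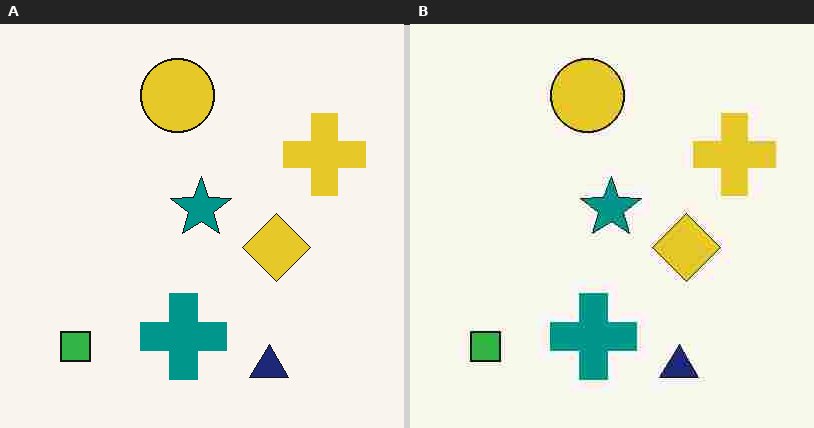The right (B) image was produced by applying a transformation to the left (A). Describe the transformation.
This is the original image degraded with heavy JPEG compression.

Blocky 8×8 compression artifacts appear around shape edges and the flat background shows ringing — characteristic JPEG degradation.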